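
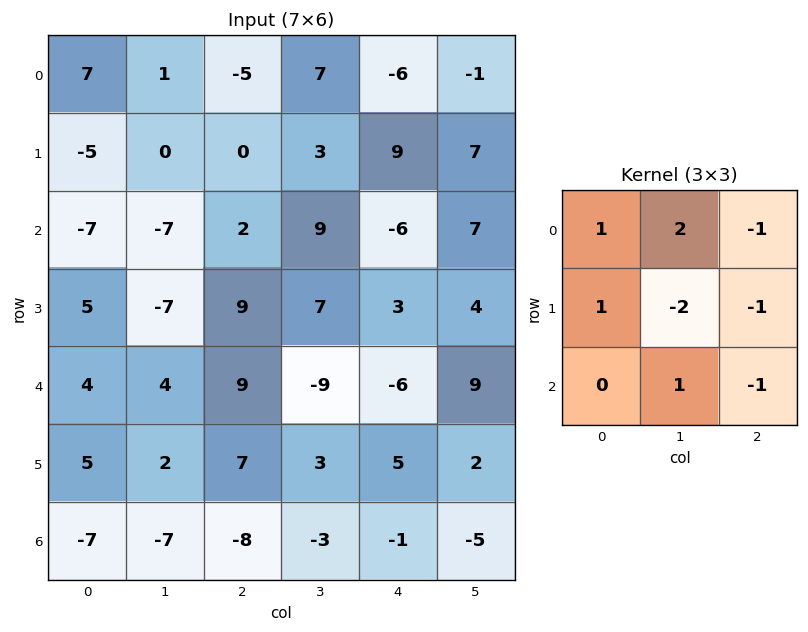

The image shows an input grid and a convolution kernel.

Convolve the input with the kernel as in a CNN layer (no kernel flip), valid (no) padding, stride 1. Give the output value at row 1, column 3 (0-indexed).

27

The receptive field on the input at this output position is [3 9 7 / 9 -6 7 / 7 3 4]. Elementwise product with the kernel and sum: 3·1 + 9·2 + 7·-1 + 9·1 + -6·-2 + 7·-1 + 3·1 + 4·-1.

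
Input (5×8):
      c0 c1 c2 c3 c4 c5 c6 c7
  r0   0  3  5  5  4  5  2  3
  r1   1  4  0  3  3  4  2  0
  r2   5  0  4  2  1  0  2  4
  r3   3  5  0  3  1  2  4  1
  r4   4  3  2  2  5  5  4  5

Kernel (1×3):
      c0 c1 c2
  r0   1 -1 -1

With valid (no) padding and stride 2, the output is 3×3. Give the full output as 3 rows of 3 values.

Output[0,0]: The receptive field on the input at this output position is [0 3 5]. Elementwise product with the kernel and sum: 0·1 + 3·-1 + 5·-1.
Output[0,1]: The receptive field on the input at this output position is [5 5 4]. Elementwise product with the kernel and sum: 5·1 + 5·-1 + 4·-1.

-8 -4 -3
1 1 -1
-1 -5 -4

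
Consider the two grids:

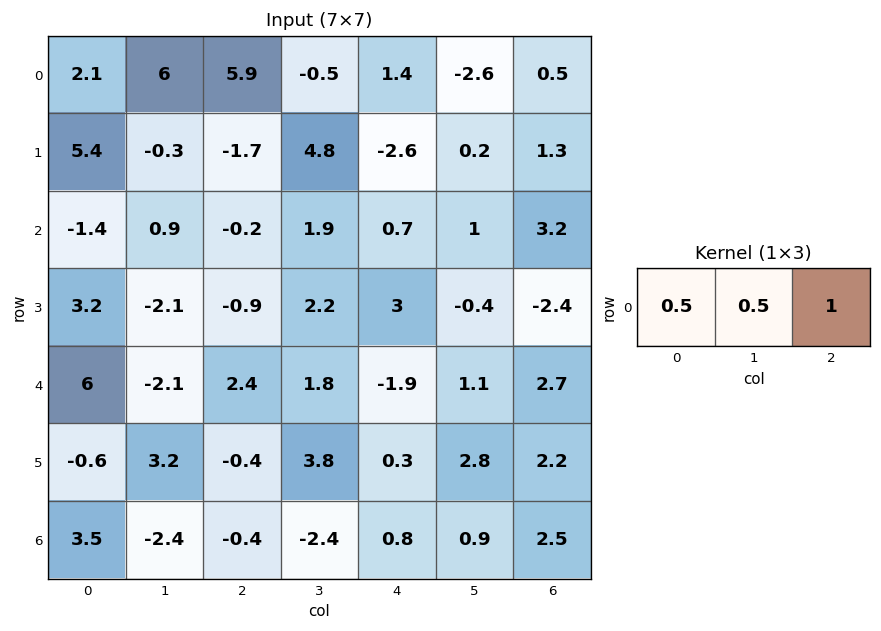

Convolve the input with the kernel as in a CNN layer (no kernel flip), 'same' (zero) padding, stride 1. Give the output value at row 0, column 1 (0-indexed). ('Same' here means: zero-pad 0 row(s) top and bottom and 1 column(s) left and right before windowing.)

The receptive field on the zero-padded input at this output position is [2.1 6 5.9]. Elementwise product with the kernel and sum: 2.1·0.5 + 6·0.5 + 5.9·1.

9.95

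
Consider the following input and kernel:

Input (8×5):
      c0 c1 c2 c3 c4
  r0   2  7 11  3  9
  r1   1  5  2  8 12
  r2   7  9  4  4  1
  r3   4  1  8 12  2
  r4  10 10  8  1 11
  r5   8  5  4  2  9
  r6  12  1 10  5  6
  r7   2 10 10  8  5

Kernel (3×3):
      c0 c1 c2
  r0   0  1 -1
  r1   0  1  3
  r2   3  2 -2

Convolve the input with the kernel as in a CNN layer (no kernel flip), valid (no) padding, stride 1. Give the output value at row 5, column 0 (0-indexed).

38

The receptive field on the input at this output position is [8 5 4 / 12 1 10 / 2 10 10]. Elementwise product with the kernel and sum: 5·1 + 4·-1 + 1·1 + 10·3 + 2·3 + 10·2 + 10·-2.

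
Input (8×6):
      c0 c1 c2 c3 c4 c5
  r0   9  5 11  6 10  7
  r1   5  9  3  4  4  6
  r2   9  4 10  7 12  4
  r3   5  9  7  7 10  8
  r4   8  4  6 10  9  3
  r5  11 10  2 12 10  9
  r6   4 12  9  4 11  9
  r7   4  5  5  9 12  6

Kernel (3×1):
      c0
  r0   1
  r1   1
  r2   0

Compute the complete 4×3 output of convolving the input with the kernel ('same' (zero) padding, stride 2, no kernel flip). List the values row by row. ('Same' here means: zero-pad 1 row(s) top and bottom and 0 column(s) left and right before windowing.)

Output[0,0]: The receptive field on the zero-padded input at this output position is [0 / 9 / 5]. Elementwise product with the kernel and sum: 0·1 + 9·1.

9 11 10
14 13 16
13 13 19
15 11 21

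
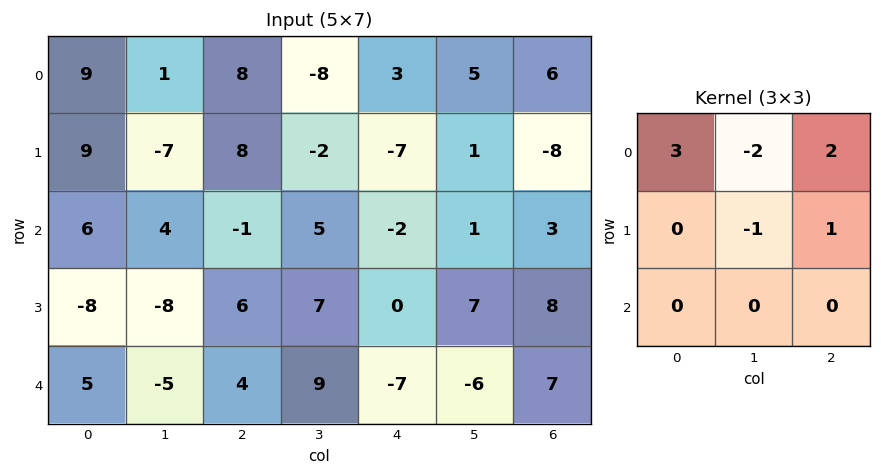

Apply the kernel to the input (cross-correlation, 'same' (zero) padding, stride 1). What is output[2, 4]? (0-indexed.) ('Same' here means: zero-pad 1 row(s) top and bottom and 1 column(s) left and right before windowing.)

The receptive field on the zero-padded input at this output position is [-2 -7 1 / 5 -2 1 / 7 0 7]. Elementwise product with the kernel and sum: -2·3 + -7·-2 + 1·2 + -2·-1 + 1·1.

13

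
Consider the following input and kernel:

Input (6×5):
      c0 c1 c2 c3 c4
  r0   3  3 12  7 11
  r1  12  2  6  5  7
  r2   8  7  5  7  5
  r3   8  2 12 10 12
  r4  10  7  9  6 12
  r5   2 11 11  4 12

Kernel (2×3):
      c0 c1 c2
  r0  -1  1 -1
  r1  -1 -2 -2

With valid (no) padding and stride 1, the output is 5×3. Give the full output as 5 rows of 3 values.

Output[0,0]: The receptive field on the input at this output position is [3 3 12 / 12 2 6]. Elementwise product with the kernel and sum: 3·-1 + 3·1 + 12·-1 + 12·-1 + 2·-2 + 6·-2.

-40 -22 -46
-48 -32 -37
-42 -55 -59
-60 -37 -59
-58 -45 -58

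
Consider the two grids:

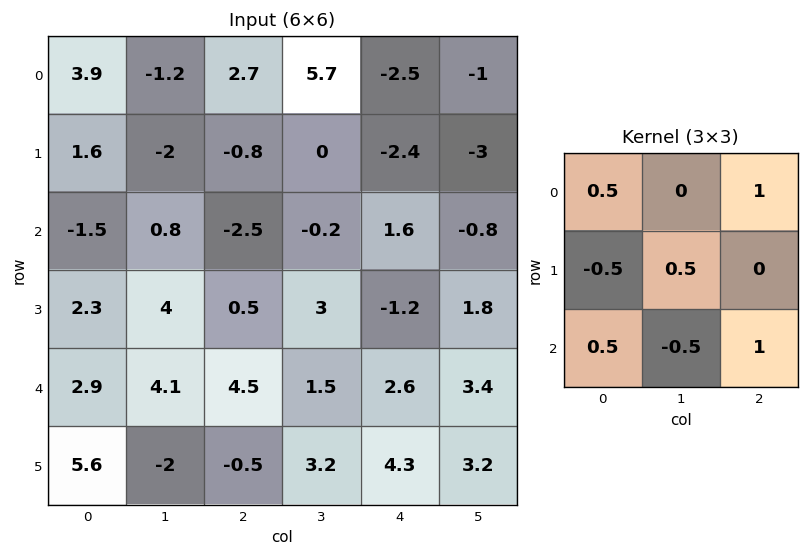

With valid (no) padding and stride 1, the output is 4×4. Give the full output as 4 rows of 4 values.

-0.8 7.15 -0.3 -1.05
0.8 2.1 -4.1 1.8
1.5 -0.25 5.7 -0.15
5.55 7.65 -0 6.5

Output[0,0]: The receptive field on the input at this output position is [3.9 -1.2 2.7 / 1.6 -2 -0.8 / -1.5 0.8 -2.5]. Elementwise product with the kernel and sum: 3.9·0.5 + 2.7·1 + 1.6·-0.5 + -2·0.5 + -1.5·0.5 + 0.8·-0.5 + -2.5·1.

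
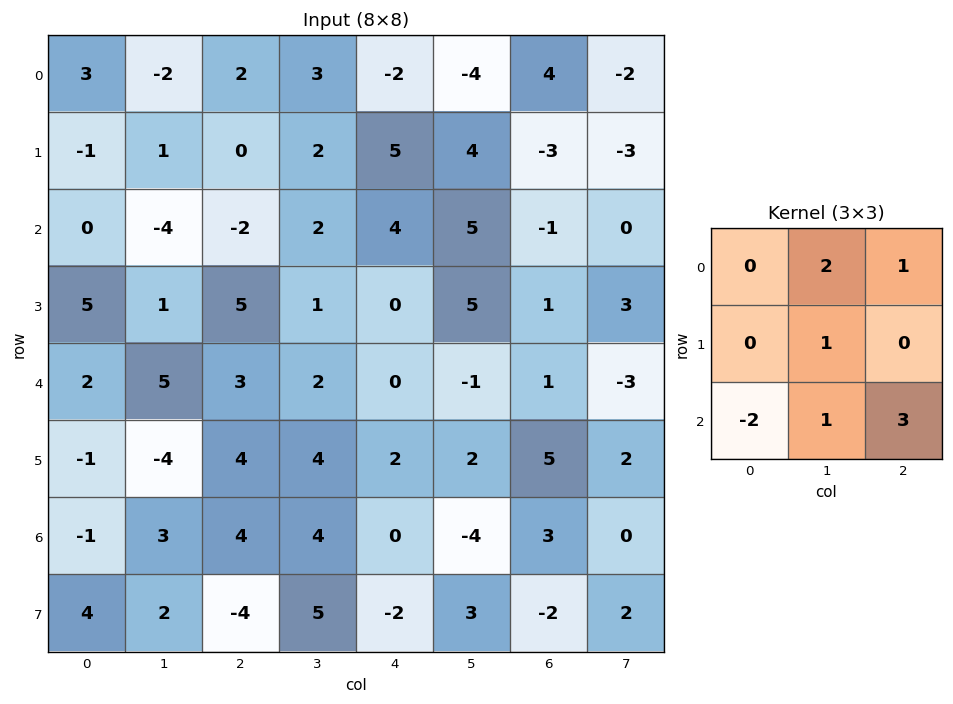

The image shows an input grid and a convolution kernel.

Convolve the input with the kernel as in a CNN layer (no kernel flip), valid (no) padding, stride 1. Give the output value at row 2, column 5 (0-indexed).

The receptive field on the input at this output position is [5 -1 0 / 5 1 3 / -1 1 -3]. Elementwise product with the kernel and sum: -1·2 + 0·1 + 1·1 + -1·-2 + 1·1 + -3·3.

-7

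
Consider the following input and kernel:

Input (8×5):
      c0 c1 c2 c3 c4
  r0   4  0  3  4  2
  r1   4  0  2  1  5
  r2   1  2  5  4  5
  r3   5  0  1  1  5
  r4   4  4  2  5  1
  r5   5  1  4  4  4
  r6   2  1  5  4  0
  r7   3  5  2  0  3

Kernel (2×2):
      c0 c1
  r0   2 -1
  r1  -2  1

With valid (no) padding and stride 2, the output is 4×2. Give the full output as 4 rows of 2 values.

0 -1
-10 5
-5 -5
2 2

Output[0,0]: The receptive field on the input at this output position is [4 0 / 4 0]. Elementwise product with the kernel and sum: 4·2 + 0·-1 + 4·-2 + 0·1.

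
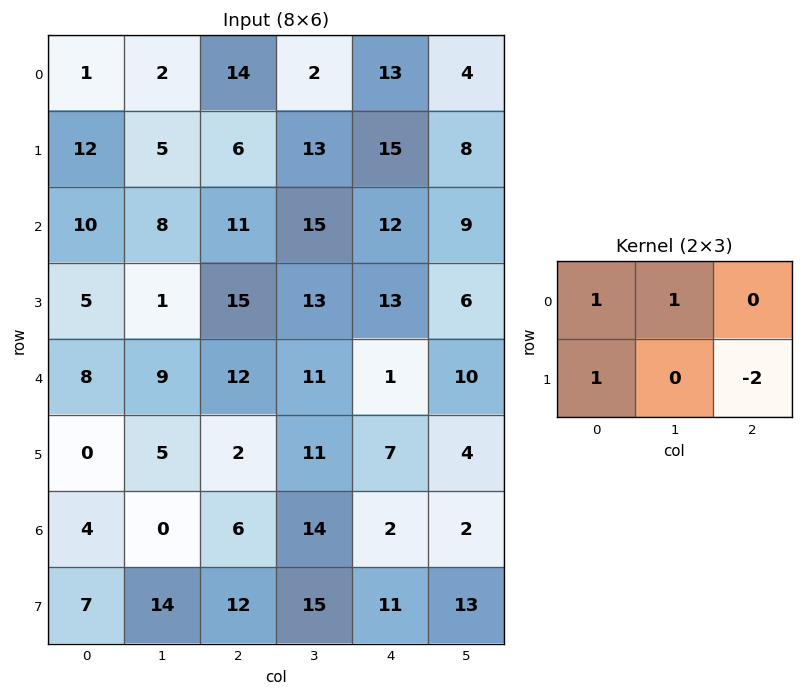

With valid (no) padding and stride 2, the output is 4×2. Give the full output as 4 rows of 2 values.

3 -8
-7 15
13 11
-13 10

Output[0,0]: The receptive field on the input at this output position is [1 2 14 / 12 5 6]. Elementwise product with the kernel and sum: 1·1 + 2·1 + 12·1 + 6·-2.
Output[0,1]: The receptive field on the input at this output position is [14 2 13 / 6 13 15]. Elementwise product with the kernel and sum: 14·1 + 2·1 + 6·1 + 15·-2.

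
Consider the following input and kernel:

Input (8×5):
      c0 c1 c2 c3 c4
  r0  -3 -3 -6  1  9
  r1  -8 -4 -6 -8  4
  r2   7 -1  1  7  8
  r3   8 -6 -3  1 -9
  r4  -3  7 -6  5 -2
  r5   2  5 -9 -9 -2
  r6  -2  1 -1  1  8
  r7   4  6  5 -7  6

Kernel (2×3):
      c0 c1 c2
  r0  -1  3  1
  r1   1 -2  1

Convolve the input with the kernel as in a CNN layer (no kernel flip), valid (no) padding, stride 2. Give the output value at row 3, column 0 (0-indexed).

1

The receptive field on the input at this output position is [-2 1 -1 / 4 6 5]. Elementwise product with the kernel and sum: -2·-1 + 1·3 + -1·1 + 4·1 + 6·-2 + 5·1.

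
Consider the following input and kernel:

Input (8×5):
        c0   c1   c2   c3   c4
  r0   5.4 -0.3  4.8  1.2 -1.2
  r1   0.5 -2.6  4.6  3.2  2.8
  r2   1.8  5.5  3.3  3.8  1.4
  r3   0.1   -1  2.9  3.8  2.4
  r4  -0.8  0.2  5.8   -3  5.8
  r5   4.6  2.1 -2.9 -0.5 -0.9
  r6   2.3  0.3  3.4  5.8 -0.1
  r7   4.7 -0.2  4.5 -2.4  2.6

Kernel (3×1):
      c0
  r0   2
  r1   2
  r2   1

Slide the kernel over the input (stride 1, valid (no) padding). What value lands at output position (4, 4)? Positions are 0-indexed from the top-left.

9.7

The receptive field on the input at this output position is [5.8 / -0.9 / -0.1]. Elementwise product with the kernel and sum: 5.8·2 + -0.9·2 + -0.1·1.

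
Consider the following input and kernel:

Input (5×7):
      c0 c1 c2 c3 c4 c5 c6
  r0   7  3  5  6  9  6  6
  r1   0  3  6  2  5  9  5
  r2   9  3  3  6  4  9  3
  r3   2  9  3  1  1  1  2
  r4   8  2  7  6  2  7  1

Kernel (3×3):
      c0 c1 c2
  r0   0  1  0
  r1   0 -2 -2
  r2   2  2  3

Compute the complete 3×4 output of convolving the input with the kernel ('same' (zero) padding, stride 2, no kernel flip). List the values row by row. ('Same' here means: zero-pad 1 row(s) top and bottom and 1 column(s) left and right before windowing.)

Output[0,0]: The receptive field on the zero-padded input at this output position is [0 0 0 / 0 7 3 / 0 0 3]. Elementwise product with the kernel and sum: 0·1 + 7·-2 + 3·-2 + 0·2 + 0·2 + 3·3.
Output[0,1]: The receptive field on the zero-padded input at this output position is [0 0 0 / 3 5 6 / 3 6 2]. Elementwise product with the kernel and sum: 0·1 + 5·-2 + 6·-2 + 3·2 + 6·2 + 2·3.

-11 2 11 16
7 15 -14 5
-18 -23 -17 0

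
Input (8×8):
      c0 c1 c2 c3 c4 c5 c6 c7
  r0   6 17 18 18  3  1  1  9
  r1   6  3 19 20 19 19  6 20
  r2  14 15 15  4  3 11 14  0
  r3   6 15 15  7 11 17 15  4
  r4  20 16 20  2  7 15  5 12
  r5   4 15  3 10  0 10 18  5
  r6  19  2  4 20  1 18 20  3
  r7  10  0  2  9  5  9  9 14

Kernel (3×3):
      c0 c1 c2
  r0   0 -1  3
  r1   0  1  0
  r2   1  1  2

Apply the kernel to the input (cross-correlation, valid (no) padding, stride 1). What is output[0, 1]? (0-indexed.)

The receptive field on the input at this output position is [17 18 18 / 3 19 20 / 15 15 4]. Elementwise product with the kernel and sum: 18·-1 + 18·3 + 19·1 + 15·1 + 15·1 + 4·2.

93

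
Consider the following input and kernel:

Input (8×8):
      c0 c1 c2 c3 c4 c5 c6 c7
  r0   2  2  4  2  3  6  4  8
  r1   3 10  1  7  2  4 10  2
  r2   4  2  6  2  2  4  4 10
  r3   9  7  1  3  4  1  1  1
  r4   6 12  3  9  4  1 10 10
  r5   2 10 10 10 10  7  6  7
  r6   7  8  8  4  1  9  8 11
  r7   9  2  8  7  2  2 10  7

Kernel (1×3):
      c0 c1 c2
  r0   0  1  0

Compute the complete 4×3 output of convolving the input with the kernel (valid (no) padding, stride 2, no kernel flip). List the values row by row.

2 2 6
2 2 4
12 9 1
8 4 9

Output[0,0]: The receptive field on the input at this output position is [2 2 4]. Elementwise product with the kernel and sum: 2·1.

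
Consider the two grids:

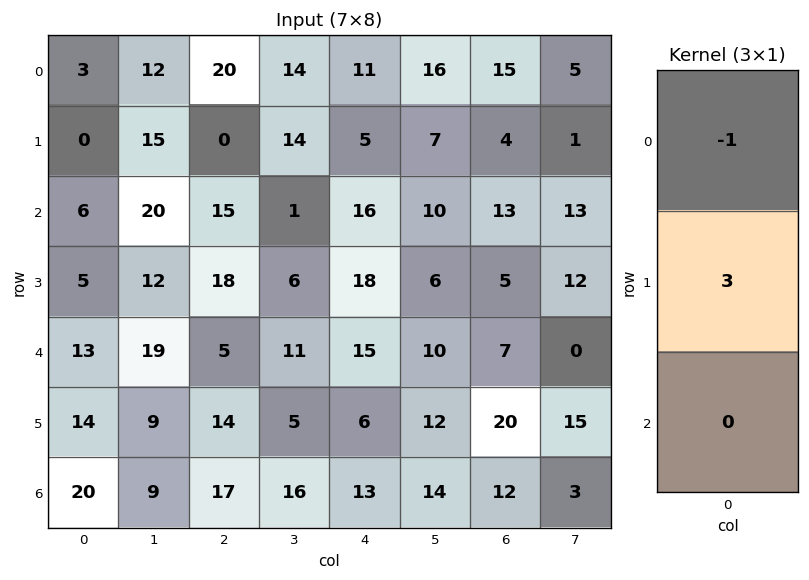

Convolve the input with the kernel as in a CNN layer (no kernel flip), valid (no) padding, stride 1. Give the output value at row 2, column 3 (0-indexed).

17

The receptive field on the input at this output position is [1 / 6 / 11]. Elementwise product with the kernel and sum: 1·-1 + 6·3.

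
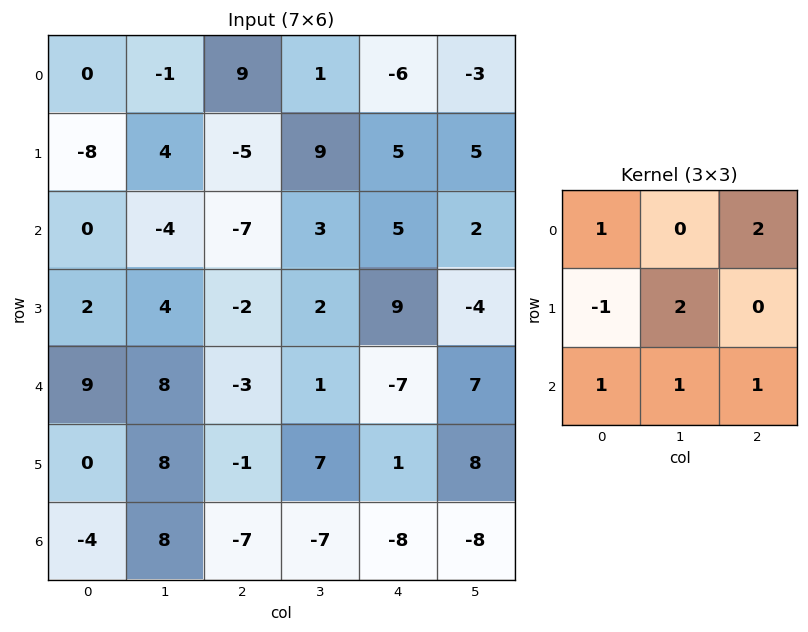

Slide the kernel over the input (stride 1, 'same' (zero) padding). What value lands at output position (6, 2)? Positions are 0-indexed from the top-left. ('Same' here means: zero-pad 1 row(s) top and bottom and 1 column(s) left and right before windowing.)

0

The receptive field on the zero-padded input at this output position is [8 -1 7 / 8 -7 -7 / 0 0 0]. Elementwise product with the kernel and sum: 8·1 + 7·2 + 8·-1 + -7·2 + 0·1 + 0·1 + 0·1.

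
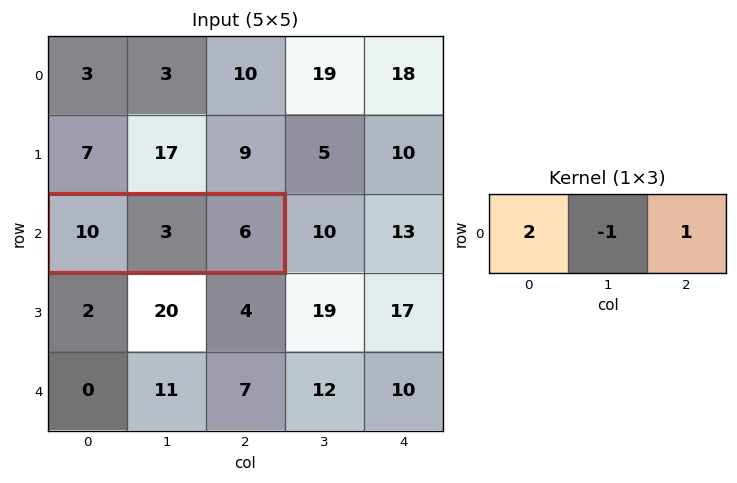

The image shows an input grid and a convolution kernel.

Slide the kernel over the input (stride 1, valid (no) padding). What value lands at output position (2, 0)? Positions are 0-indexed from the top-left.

The receptive field on the input at this output position is [10 3 6]. Elementwise product with the kernel and sum: 10·2 + 3·-1 + 6·1.

23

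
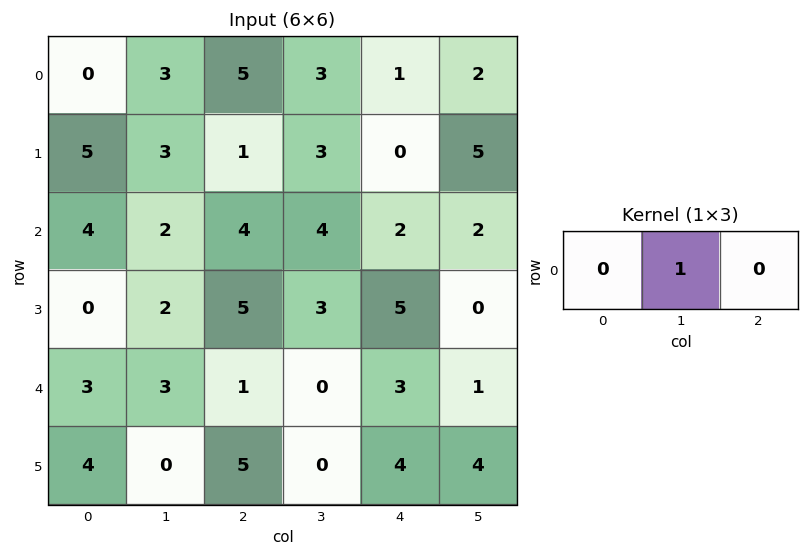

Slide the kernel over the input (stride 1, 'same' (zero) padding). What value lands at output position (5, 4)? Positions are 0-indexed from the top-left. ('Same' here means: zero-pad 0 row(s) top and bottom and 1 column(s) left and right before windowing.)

The receptive field on the zero-padded input at this output position is [0 4 4]. Elementwise product with the kernel and sum: 4·1.

4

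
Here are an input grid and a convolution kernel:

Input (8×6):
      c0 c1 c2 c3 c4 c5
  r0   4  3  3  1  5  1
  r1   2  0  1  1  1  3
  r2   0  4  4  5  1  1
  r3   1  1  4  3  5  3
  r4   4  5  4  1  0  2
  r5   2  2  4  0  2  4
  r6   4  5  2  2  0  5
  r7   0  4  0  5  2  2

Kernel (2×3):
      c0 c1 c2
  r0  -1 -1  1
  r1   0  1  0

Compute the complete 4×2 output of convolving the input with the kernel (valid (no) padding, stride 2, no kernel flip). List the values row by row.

Output[0,0]: The receptive field on the input at this output position is [4 3 3 / 2 0 1]. Elementwise product with the kernel and sum: 4·-1 + 3·-1 + 3·1 + 0·1.
Output[0,1]: The receptive field on the input at this output position is [3 1 5 / 1 1 1]. Elementwise product with the kernel and sum: 3·-1 + 1·-1 + 5·1 + 1·1.

-4 2
1 -5
-3 -5
-3 1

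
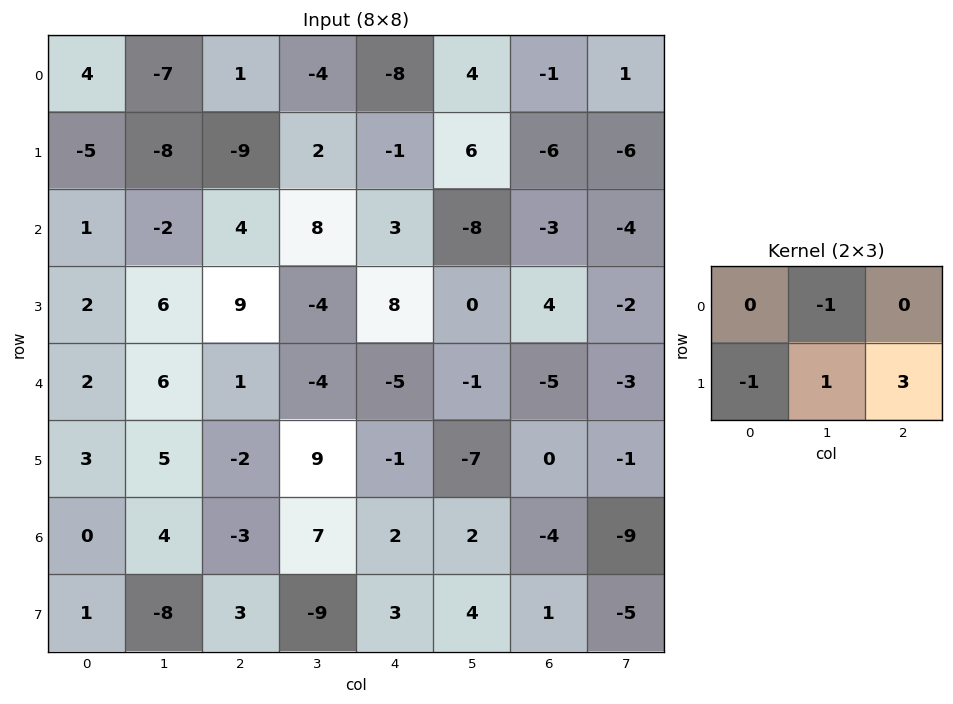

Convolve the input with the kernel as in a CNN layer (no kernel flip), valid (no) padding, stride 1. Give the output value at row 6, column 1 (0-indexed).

-13

The receptive field on the input at this output position is [4 -3 7 / -8 3 -9]. Elementwise product with the kernel and sum: -3·-1 + -8·-1 + 3·1 + -9·3.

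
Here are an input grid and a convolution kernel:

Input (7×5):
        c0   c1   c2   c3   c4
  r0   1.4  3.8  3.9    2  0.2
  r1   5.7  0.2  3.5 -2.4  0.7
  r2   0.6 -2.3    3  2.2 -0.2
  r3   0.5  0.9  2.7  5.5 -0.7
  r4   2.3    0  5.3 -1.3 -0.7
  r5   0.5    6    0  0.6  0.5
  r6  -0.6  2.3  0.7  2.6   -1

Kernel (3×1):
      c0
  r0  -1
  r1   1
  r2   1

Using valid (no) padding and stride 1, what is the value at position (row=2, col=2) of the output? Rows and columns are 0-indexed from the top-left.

The receptive field on the input at this output position is [3 / 2.7 / 5.3]. Elementwise product with the kernel and sum: 3·-1 + 2.7·1 + 5.3·1.

5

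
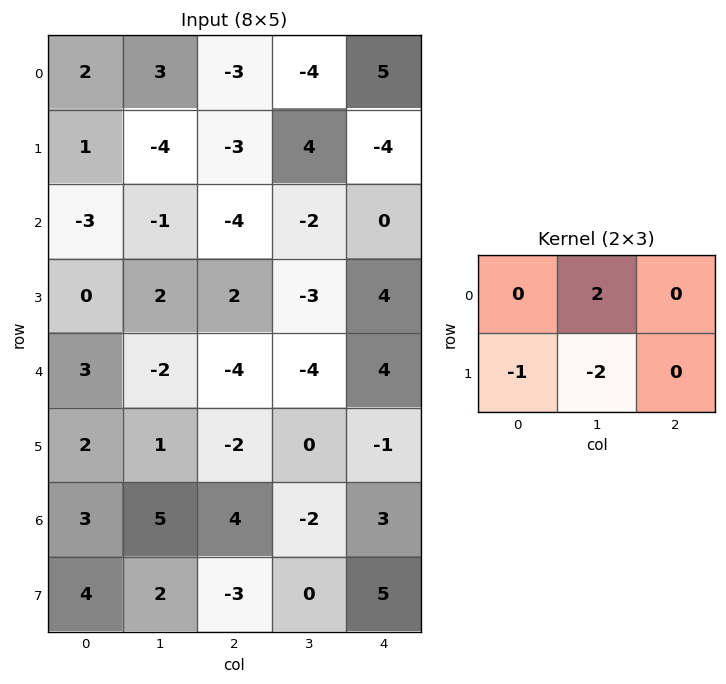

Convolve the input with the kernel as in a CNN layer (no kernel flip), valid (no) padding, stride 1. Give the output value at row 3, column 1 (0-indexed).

14

The receptive field on the input at this output position is [2 2 -3 / -2 -4 -4]. Elementwise product with the kernel and sum: 2·2 + -2·-1 + -4·-2.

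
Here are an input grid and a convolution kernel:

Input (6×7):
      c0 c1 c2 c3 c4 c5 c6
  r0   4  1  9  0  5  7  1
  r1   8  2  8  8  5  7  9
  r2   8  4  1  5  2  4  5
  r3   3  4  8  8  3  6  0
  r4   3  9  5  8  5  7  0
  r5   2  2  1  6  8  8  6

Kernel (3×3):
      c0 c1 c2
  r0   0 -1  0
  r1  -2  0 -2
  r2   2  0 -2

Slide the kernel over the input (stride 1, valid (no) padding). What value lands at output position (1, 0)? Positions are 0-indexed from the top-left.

-30

The receptive field on the input at this output position is [8 2 8 / 8 4 1 / 3 4 8]. Elementwise product with the kernel and sum: 2·-1 + 8·-2 + 1·-2 + 3·2 + 8·-2.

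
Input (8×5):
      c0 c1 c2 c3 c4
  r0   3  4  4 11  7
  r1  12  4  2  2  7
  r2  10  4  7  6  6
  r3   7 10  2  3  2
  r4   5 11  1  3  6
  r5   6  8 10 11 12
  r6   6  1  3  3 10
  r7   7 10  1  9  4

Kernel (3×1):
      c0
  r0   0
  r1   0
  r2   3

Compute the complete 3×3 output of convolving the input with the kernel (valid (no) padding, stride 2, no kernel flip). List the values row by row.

30 21 18
15 3 18
18 9 30

Output[0,0]: The receptive field on the input at this output position is [3 / 12 / 10]. Elementwise product with the kernel and sum: 10·3.
Output[0,1]: The receptive field on the input at this output position is [4 / 2 / 7]. Elementwise product with the kernel and sum: 7·3.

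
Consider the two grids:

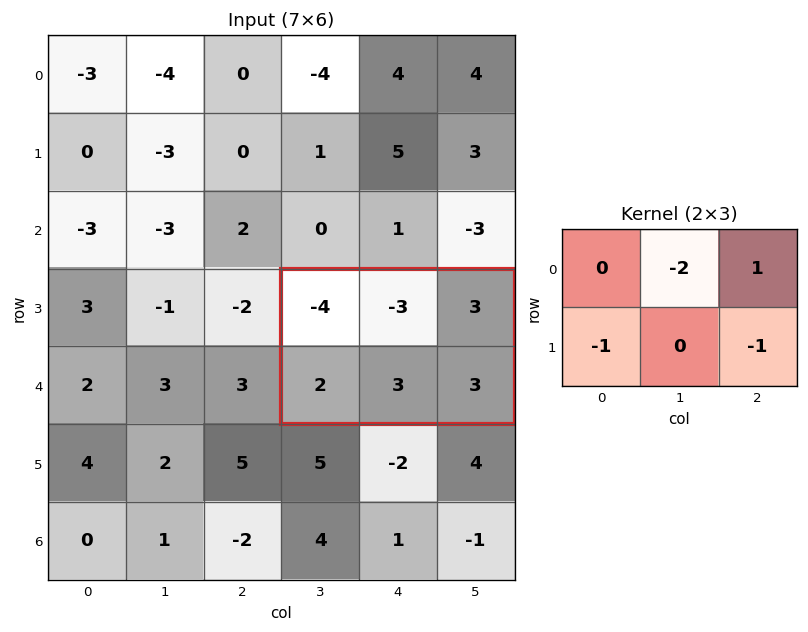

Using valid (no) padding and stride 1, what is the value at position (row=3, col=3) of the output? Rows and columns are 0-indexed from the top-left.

The receptive field on the input at this output position is [-4 -3 3 / 2 3 3]. Elementwise product with the kernel and sum: -3·-2 + 3·1 + 2·-1 + 3·-1.

4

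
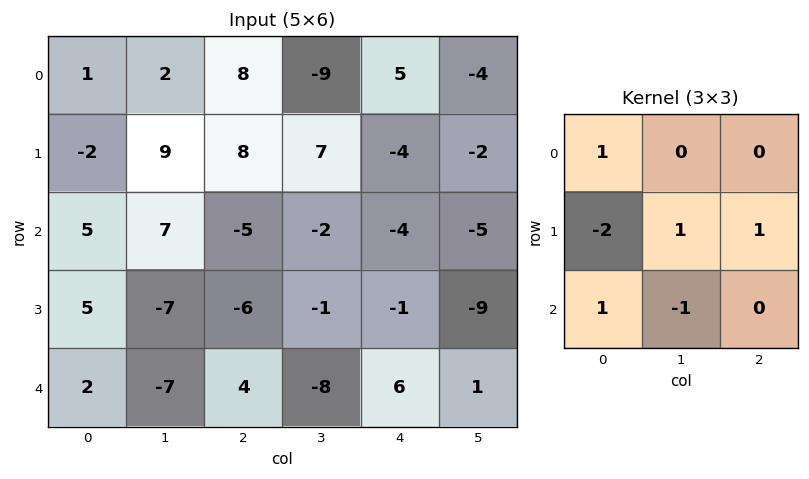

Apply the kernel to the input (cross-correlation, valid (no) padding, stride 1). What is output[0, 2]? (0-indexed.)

-8

The receptive field on the input at this output position is [8 -9 5 / 8 7 -4 / -5 -2 -4]. Elementwise product with the kernel and sum: 8·1 + 8·-2 + 7·1 + -4·1 + -5·1 + -2·-1.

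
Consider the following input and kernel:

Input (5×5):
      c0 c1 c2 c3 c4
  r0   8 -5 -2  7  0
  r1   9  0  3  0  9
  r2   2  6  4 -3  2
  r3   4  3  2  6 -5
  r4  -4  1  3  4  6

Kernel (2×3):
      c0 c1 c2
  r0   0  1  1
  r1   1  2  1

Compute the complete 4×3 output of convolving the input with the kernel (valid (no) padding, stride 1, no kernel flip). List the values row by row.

Output[0,0]: The receptive field on the input at this output position is [8 -5 -2 / 9 0 3]. Elementwise product with the kernel and sum: -5·1 + -2·1 + 9·1 + 0·2 + 3·1.
Output[0,1]: The receptive field on the input at this output position is [-5 -2 7 / 0 3 0]. Elementwise product with the kernel and sum: -2·1 + 7·1 + 0·1 + 3·2 + 0·1.

5 11 19
21 14 9
22 14 8
6 19 18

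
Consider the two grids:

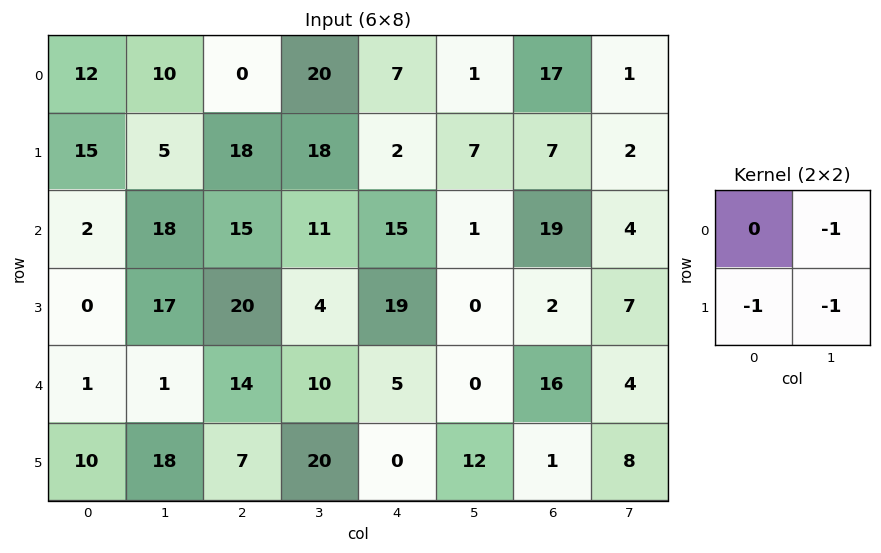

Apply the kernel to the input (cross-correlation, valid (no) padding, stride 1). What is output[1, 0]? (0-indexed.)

-25

The receptive field on the input at this output position is [15 5 / 2 18]. Elementwise product with the kernel and sum: 5·-1 + 2·-1 + 18·-1.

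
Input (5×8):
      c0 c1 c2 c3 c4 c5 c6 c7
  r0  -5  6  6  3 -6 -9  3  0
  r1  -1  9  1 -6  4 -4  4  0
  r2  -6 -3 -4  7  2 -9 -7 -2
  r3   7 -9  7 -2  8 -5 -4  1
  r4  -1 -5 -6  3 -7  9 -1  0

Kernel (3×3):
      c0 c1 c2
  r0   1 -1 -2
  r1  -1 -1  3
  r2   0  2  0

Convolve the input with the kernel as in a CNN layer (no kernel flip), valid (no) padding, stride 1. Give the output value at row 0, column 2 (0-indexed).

46

The receptive field on the input at this output position is [6 3 -6 / 1 -6 4 / -4 7 2]. Elementwise product with the kernel and sum: 6·1 + 3·-1 + -6·-2 + 1·-1 + -6·-1 + 4·3 + 7·2.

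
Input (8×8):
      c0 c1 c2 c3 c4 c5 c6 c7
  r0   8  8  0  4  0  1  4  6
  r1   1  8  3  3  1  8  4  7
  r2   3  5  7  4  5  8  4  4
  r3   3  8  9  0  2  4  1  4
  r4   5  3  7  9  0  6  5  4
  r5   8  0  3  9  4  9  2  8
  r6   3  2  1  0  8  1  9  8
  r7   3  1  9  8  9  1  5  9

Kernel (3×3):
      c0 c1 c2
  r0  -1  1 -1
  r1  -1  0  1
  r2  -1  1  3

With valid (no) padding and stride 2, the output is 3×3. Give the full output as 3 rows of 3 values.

25 14 15
20 -13 19
-12 26 19

Output[0,0]: The receptive field on the input at this output position is [8 8 0 / 1 8 3 / 3 5 7]. Elementwise product with the kernel and sum: 8·-1 + 8·1 + 0·-1 + 1·-1 + 3·1 + 3·-1 + 5·1 + 7·3.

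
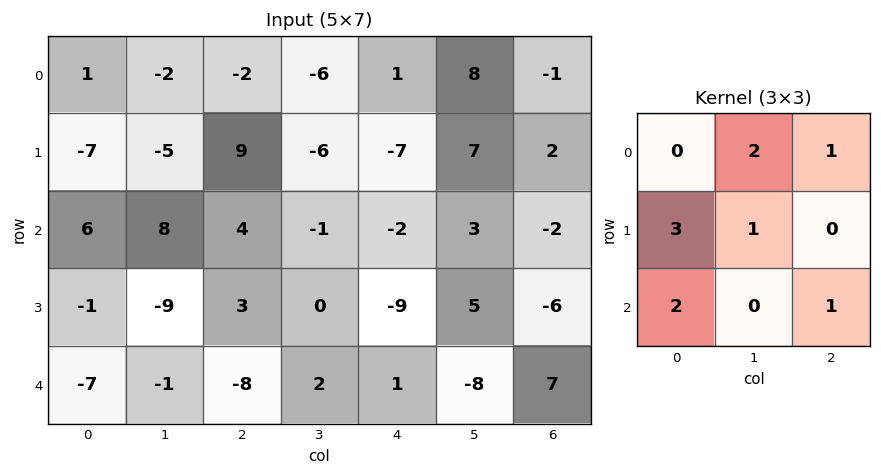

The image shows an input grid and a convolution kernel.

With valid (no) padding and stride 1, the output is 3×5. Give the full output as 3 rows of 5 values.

-16 -1 16 -14 -5
26 22 -11 -7 -11
-14 -17 -10 -14 -9

Output[0,0]: The receptive field on the input at this output position is [1 -2 -2 / -7 -5 9 / 6 8 4]. Elementwise product with the kernel and sum: -2·2 + -2·1 + -7·3 + -5·1 + 6·2 + 4·1.
Output[0,1]: The receptive field on the input at this output position is [-2 -2 -6 / -5 9 -6 / 8 4 -1]. Elementwise product with the kernel and sum: -2·2 + -6·1 + -5·3 + 9·1 + 8·2 + -1·1.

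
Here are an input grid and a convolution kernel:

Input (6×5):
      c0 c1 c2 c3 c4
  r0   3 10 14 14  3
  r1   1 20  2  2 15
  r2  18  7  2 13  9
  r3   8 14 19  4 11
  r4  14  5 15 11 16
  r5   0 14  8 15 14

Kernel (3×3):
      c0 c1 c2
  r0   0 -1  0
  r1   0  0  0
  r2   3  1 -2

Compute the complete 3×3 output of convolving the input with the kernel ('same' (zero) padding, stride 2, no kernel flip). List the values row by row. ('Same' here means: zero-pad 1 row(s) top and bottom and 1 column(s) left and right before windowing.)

Output[0,0]: The receptive field on the zero-padded input at this output position is [0 0 0 / 0 3 10 / 0 1 20]. Elementwise product with the kernel and sum: 0·-1 + 0·3 + 1·1 + 20·-2.

-39 58 21
-21 51 8
-36 1 48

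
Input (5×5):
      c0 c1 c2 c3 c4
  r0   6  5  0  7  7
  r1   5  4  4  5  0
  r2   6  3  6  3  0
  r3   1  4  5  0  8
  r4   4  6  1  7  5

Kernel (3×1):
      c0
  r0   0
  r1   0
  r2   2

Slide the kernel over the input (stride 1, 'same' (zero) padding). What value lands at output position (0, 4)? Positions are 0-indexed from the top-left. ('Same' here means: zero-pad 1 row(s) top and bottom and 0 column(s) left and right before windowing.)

0

The receptive field on the zero-padded input at this output position is [0 / 7 / 0]. Elementwise product with the kernel and sum: 0·2.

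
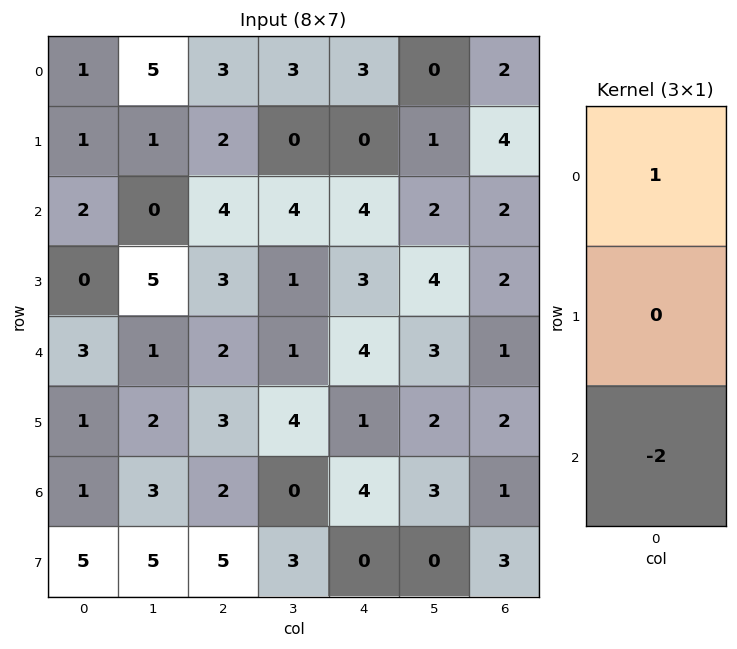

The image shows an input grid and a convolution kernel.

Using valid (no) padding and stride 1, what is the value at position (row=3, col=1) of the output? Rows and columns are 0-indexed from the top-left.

The receptive field on the input at this output position is [5 / 1 / 2]. Elementwise product with the kernel and sum: 5·1 + 2·-2.

1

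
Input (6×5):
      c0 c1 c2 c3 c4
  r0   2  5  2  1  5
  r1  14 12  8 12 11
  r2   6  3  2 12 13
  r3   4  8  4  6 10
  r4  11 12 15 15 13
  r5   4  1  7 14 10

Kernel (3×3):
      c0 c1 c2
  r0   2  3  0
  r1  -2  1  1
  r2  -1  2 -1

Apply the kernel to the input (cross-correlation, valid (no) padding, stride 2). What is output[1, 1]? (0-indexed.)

The receptive field on the input at this output position is [2 12 13 / 4 6 10 / 15 15 13]. Elementwise product with the kernel and sum: 2·2 + 12·3 + 4·-2 + 6·1 + 10·1 + 15·-1 + 15·2 + 13·-1.

50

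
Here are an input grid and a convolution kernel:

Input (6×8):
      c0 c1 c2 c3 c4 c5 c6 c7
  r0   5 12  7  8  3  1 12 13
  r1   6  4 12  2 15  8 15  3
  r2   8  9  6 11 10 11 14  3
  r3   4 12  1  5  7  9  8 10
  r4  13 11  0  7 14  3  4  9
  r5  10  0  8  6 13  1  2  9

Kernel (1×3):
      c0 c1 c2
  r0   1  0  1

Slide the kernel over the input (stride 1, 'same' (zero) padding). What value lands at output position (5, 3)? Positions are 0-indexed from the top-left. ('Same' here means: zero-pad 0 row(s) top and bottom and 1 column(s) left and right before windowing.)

The receptive field on the zero-padded input at this output position is [8 6 13]. Elementwise product with the kernel and sum: 8·1 + 13·1.

21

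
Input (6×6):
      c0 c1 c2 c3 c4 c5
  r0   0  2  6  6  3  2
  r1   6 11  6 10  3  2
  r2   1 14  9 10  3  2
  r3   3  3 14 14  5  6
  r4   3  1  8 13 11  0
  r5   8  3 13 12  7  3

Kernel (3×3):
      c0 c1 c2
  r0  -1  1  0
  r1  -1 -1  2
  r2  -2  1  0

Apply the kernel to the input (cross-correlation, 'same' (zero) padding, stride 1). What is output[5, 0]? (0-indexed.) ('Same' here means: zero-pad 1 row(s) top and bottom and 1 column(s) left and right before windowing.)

1

The receptive field on the zero-padded input at this output position is [0 3 1 / 0 8 3 / 0 0 0]. Elementwise product with the kernel and sum: 0·-1 + 3·1 + 0·-1 + 8·-1 + 3·2 + 0·-2 + 0·1.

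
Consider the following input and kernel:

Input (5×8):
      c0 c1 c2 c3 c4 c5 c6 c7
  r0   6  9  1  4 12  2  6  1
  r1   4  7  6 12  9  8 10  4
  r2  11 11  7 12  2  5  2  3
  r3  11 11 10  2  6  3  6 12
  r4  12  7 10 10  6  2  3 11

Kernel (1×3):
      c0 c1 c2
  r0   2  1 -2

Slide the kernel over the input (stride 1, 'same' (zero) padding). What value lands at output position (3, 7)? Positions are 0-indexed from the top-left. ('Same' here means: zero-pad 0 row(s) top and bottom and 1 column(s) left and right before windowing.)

24

The receptive field on the zero-padded input at this output position is [6 12 0]. Elementwise product with the kernel and sum: 6·2 + 12·1 + 0·-2.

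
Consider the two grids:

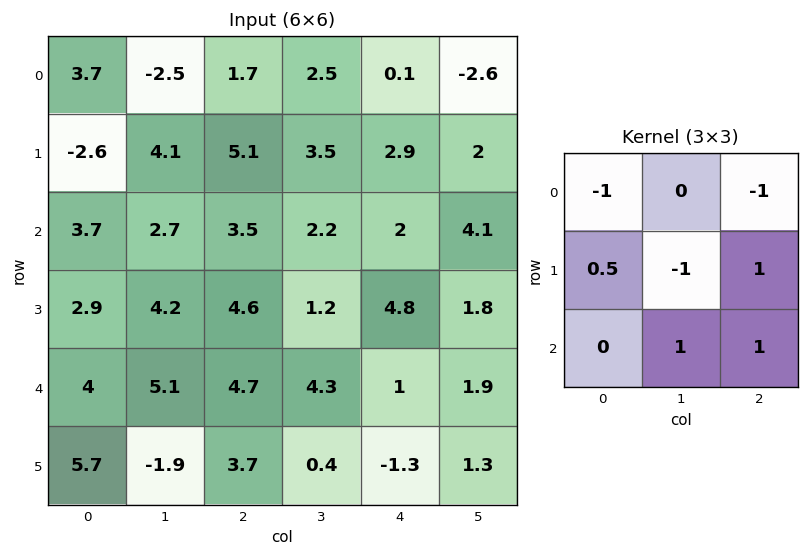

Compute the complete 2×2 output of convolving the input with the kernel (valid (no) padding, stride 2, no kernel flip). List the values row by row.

Output[0,0]: The receptive field on the input at this output position is [3.7 -2.5 1.7 / -2.6 4.1 5.1 / 3.7 2.7 3.5]. Elementwise product with the kernel and sum: 3.7·-1 + 1.7·-1 + -2.6·0.5 + 4.1·-1 + 5.1·1 + 2.7·1 + 3.5·1.
Output[0,1]: The receptive field on the input at this output position is [1.7 2.5 0.1 / 5.1 3.5 2.9 / 3.5 2.2 2]. Elementwise product with the kernel and sum: 1.7·-1 + 0.1·-1 + 5.1·0.5 + 3.5·-1 + 2.9·1 + 2.2·1 + 2·1.

0.5 4.35
4.45 5.7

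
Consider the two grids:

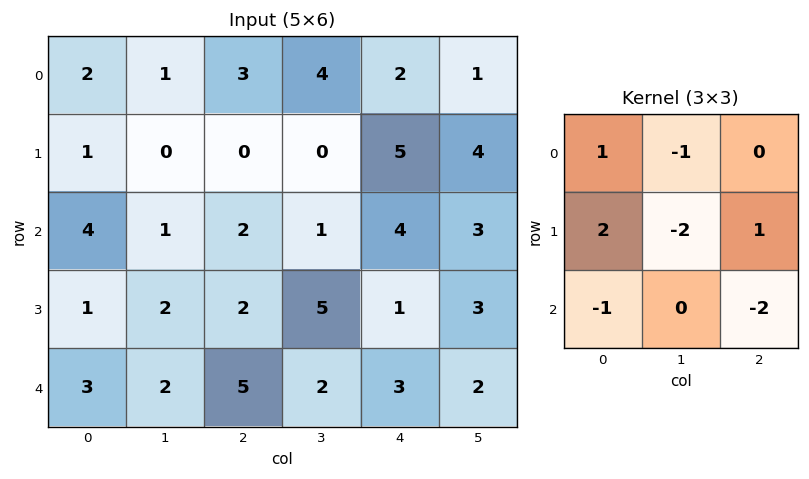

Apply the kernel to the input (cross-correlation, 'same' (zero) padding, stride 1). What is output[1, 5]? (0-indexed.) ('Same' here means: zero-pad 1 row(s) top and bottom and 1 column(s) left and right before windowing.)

The receptive field on the zero-padded input at this output position is [2 1 0 / 5 4 0 / 4 3 0]. Elementwise product with the kernel and sum: 2·1 + 1·-1 + 5·2 + 4·-2 + 0·1 + 4·-1 + 0·-2.

-1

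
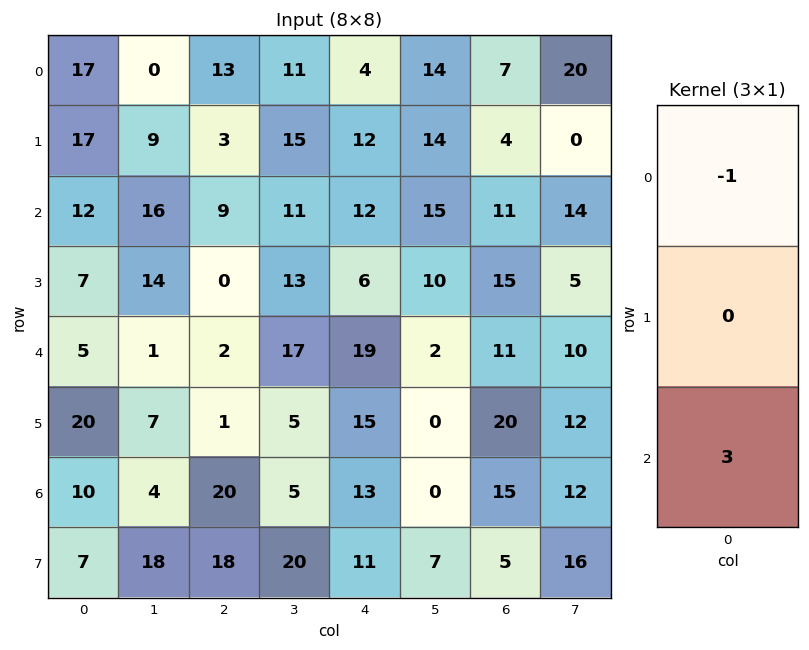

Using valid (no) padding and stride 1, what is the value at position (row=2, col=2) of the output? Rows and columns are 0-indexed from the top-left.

The receptive field on the input at this output position is [9 / 0 / 2]. Elementwise product with the kernel and sum: 9·-1 + 2·3.

-3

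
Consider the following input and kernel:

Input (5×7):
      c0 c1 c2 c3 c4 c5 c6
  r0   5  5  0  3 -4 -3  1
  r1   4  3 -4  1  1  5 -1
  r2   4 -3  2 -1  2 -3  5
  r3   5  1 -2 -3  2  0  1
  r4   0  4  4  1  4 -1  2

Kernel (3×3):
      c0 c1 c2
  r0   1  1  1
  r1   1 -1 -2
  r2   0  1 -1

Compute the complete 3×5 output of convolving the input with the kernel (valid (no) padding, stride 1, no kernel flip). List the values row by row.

14 16 -11 -9 -16
9 -2 -8 12 -1
11 10 -3 -2 1

Output[0,0]: The receptive field on the input at this output position is [5 5 0 / 4 3 -4 / 4 -3 2]. Elementwise product with the kernel and sum: 5·1 + 5·1 + 0·1 + 4·1 + 3·-1 + -4·-2 + -3·1 + 2·-1.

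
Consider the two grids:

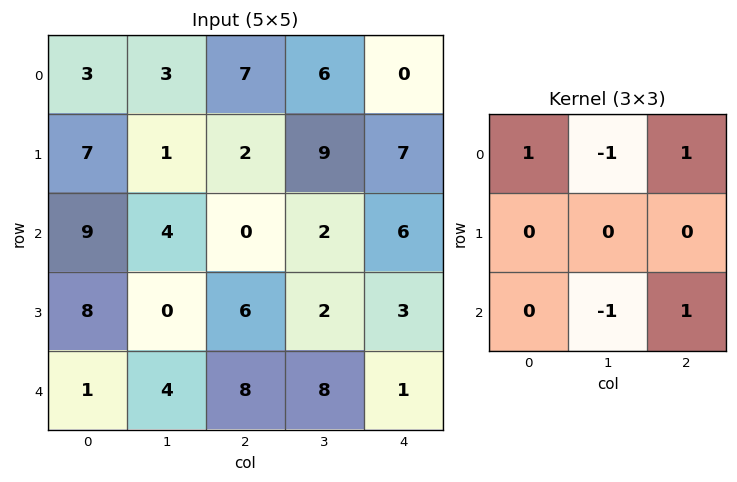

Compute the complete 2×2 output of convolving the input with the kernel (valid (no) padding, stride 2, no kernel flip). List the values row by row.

Output[0,0]: The receptive field on the input at this output position is [3 3 7 / 7 1 2 / 9 4 0]. Elementwise product with the kernel and sum: 3·1 + 3·-1 + 7·1 + 4·-1 + 0·1.

3 5
9 -3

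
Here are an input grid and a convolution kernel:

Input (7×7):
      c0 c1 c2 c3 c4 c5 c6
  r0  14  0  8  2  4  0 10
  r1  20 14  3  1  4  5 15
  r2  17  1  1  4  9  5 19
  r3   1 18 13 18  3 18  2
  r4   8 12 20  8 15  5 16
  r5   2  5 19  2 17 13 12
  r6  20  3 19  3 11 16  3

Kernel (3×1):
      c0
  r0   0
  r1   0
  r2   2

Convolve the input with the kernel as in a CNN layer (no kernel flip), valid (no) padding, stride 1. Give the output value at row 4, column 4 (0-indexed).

The receptive field on the input at this output position is [15 / 17 / 11]. Elementwise product with the kernel and sum: 11·2.

22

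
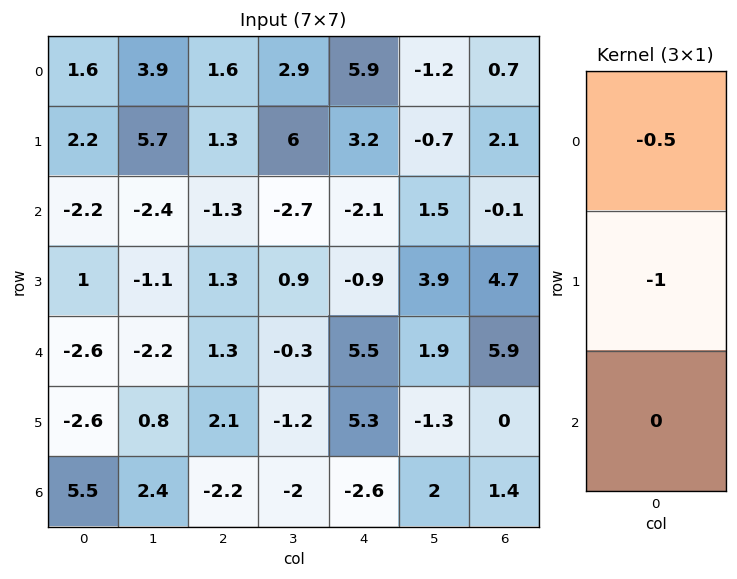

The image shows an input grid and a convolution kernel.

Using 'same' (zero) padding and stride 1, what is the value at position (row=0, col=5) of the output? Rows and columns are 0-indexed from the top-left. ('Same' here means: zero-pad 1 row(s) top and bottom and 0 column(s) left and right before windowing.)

The receptive field on the zero-padded input at this output position is [0 / -1.2 / -0.7]. Elementwise product with the kernel and sum: 0·-0.5 + -1.2·-1.

1.2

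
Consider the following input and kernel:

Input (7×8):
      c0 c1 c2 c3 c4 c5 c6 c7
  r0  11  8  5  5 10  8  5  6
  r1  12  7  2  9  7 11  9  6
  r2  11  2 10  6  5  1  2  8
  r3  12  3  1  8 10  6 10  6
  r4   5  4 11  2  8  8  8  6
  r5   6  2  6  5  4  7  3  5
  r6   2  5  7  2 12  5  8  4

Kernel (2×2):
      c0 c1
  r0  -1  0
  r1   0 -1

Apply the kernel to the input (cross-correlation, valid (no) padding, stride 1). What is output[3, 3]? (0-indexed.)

-16

The receptive field on the input at this output position is [8 10 / 2 8]. Elementwise product with the kernel and sum: 8·-1 + 8·-1.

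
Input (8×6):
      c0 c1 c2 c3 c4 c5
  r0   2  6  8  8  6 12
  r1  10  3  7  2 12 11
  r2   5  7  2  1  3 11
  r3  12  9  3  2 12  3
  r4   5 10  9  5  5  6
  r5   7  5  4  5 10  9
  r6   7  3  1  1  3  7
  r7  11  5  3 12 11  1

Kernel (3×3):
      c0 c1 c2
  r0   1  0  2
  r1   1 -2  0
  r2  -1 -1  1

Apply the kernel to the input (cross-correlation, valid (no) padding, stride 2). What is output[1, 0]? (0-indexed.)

-3

The receptive field on the input at this output position is [5 7 2 / 12 9 3 / 5 10 9]. Elementwise product with the kernel and sum: 5·1 + 2·2 + 12·1 + 9·-2 + 5·-1 + 10·-1 + 9·1.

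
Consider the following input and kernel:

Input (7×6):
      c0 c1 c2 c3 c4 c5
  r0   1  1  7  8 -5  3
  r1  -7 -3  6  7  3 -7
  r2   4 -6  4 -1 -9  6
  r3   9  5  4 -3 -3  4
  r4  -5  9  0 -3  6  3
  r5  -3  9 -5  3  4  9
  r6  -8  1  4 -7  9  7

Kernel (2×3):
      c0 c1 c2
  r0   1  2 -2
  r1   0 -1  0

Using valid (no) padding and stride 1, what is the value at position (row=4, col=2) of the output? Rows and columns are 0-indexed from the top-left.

-21

The receptive field on the input at this output position is [0 -3 6 / -5 3 4]. Elementwise product with the kernel and sum: 0·1 + -3·2 + 6·-2 + 3·-1.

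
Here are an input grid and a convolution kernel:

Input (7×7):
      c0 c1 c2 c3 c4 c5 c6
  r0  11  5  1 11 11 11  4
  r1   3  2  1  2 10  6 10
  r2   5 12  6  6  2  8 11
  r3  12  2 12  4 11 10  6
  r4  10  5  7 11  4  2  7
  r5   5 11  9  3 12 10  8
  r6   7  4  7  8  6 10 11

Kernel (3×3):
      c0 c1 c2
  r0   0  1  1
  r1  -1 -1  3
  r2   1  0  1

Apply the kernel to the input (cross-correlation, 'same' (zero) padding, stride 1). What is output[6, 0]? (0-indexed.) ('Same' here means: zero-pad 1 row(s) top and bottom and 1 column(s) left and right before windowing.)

The receptive field on the zero-padded input at this output position is [0 5 11 / 0 7 4 / 0 0 0]. Elementwise product with the kernel and sum: 5·1 + 11·1 + 0·-1 + 7·-1 + 4·3 + 0·1 + 0·1.

21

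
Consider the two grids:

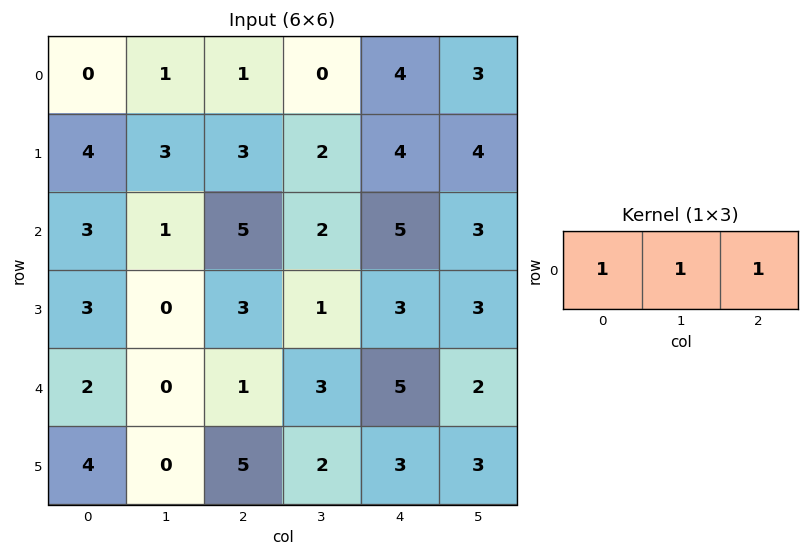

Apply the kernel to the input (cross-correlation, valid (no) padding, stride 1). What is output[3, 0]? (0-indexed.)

The receptive field on the input at this output position is [3 0 3]. Elementwise product with the kernel and sum: 3·1 + 0·1 + 3·1.

6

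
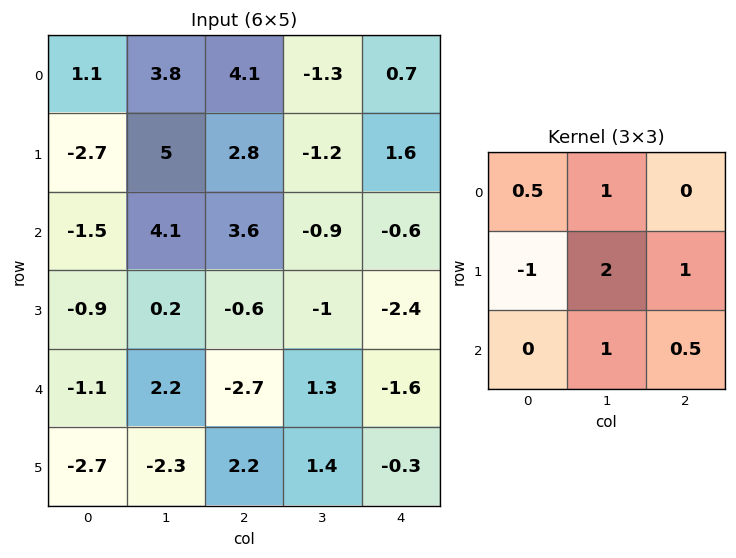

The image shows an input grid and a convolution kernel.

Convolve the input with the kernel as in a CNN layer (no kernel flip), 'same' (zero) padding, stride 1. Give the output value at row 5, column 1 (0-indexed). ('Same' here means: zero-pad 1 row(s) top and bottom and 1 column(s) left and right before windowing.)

1.95

The receptive field on the zero-padded input at this output position is [-1.1 2.2 -2.7 / -2.7 -2.3 2.2 / 0 0 0]. Elementwise product with the kernel and sum: -1.1·0.5 + 2.2·1 + -2.7·-1 + -2.3·2 + 2.2·1 + 0·1 + 0·0.5.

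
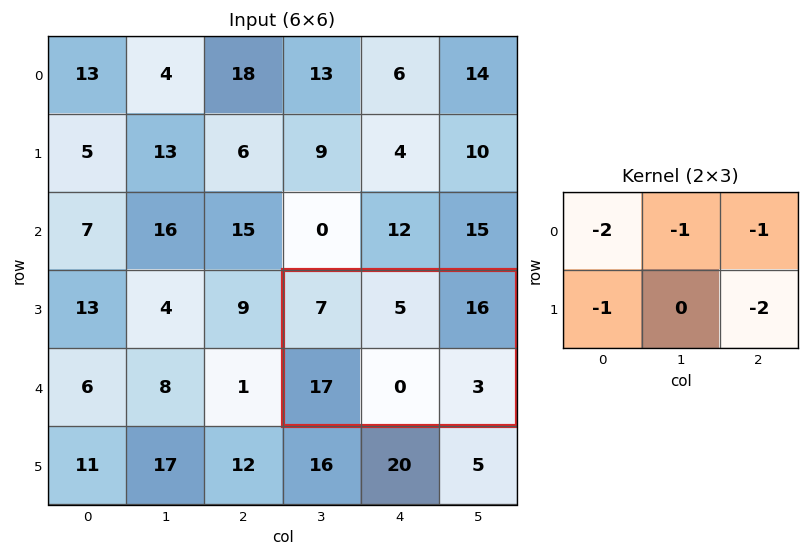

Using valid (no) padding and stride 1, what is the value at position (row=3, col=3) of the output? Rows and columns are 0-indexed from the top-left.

-58

The receptive field on the input at this output position is [7 5 16 / 17 0 3]. Elementwise product with the kernel and sum: 7·-2 + 5·-1 + 16·-1 + 17·-1 + 3·-2.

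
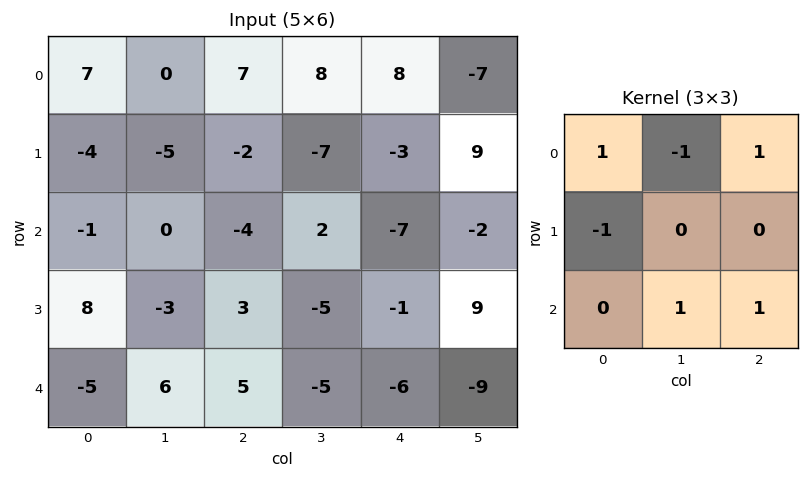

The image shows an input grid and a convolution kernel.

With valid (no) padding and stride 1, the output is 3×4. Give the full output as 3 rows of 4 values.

Output[0,0]: The receptive field on the input at this output position is [7 0 7 / -4 -5 -2 / -1 0 -4]. Elementwise product with the kernel and sum: 7·1 + 0·-1 + 7·1 + -4·-1 + 0·1 + -4·1.

14 4 4 -9
0 -12 0 11
-2 9 -27 -3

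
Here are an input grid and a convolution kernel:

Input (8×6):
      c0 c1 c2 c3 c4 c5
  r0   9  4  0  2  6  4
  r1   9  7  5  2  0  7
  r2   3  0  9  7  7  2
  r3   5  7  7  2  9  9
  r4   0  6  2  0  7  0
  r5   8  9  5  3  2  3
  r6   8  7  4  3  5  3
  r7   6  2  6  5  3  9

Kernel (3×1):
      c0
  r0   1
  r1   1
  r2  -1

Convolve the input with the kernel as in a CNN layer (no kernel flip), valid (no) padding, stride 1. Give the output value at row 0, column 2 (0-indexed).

-4

The receptive field on the input at this output position is [0 / 5 / 9]. Elementwise product with the kernel and sum: 0·1 + 5·1 + 9·-1.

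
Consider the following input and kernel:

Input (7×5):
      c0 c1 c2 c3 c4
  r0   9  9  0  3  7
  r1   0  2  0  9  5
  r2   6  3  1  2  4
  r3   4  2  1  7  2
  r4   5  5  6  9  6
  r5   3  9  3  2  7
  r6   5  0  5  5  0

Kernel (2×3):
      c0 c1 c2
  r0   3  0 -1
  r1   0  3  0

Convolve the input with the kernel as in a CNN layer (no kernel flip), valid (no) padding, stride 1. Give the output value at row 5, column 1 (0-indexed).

40

The receptive field on the input at this output position is [9 3 2 / 0 5 5]. Elementwise product with the kernel and sum: 9·3 + 2·-1 + 5·3.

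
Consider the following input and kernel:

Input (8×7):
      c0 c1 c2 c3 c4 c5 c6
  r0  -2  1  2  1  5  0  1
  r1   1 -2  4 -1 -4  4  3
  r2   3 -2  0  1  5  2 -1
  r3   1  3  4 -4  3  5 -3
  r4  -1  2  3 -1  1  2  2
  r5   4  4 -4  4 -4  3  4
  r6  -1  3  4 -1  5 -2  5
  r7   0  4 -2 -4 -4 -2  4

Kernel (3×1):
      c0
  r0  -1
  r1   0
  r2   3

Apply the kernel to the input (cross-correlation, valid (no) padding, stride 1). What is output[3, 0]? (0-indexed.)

The receptive field on the input at this output position is [1 / -1 / 4]. Elementwise product with the kernel and sum: 1·-1 + 4·3.

11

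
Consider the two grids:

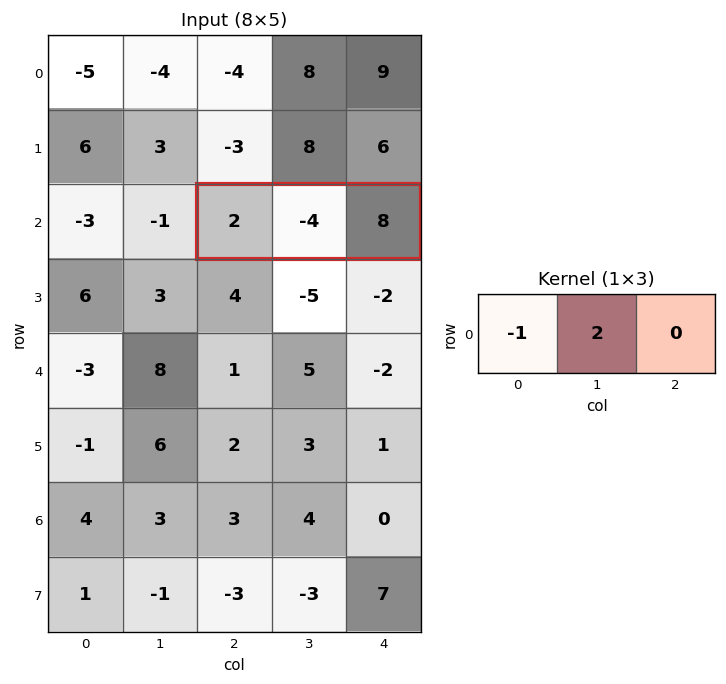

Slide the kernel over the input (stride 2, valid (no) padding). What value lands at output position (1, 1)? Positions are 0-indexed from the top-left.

-10

The receptive field on the input at this output position is [2 -4 8]. Elementwise product with the kernel and sum: 2·-1 + -4·2.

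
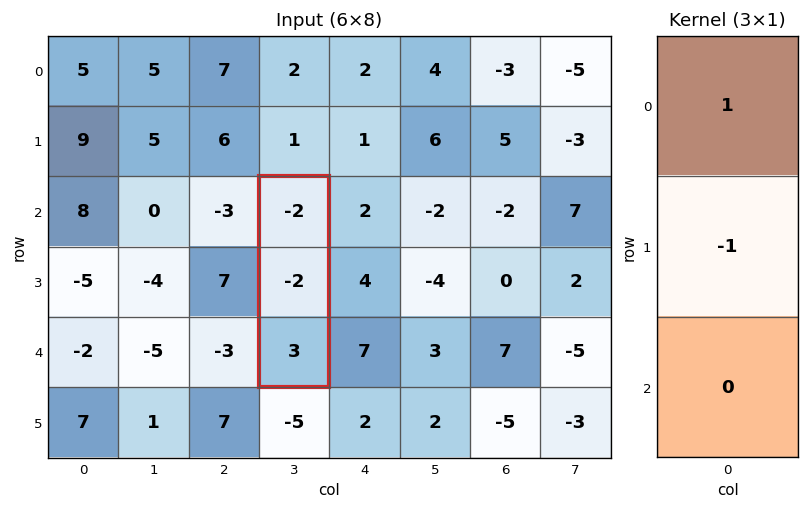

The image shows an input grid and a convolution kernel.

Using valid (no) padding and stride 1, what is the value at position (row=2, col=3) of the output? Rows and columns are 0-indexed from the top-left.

0

The receptive field on the input at this output position is [-2 / -2 / 3]. Elementwise product with the kernel and sum: -2·1 + -2·-1.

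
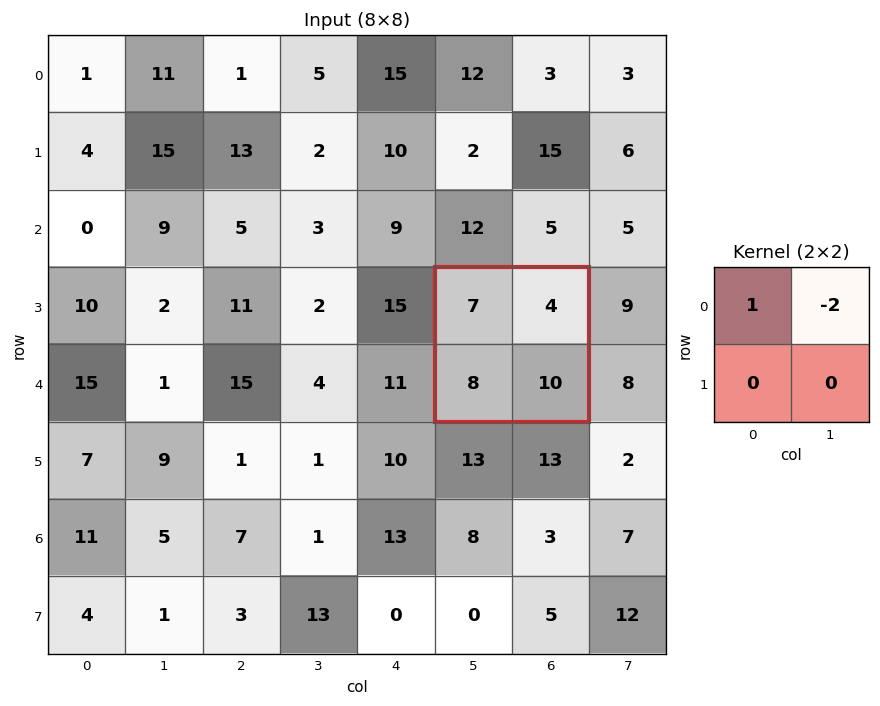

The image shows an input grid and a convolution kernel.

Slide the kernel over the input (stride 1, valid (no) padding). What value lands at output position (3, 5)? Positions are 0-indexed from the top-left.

The receptive field on the input at this output position is [7 4 / 8 10]. Elementwise product with the kernel and sum: 7·1 + 4·-2.

-1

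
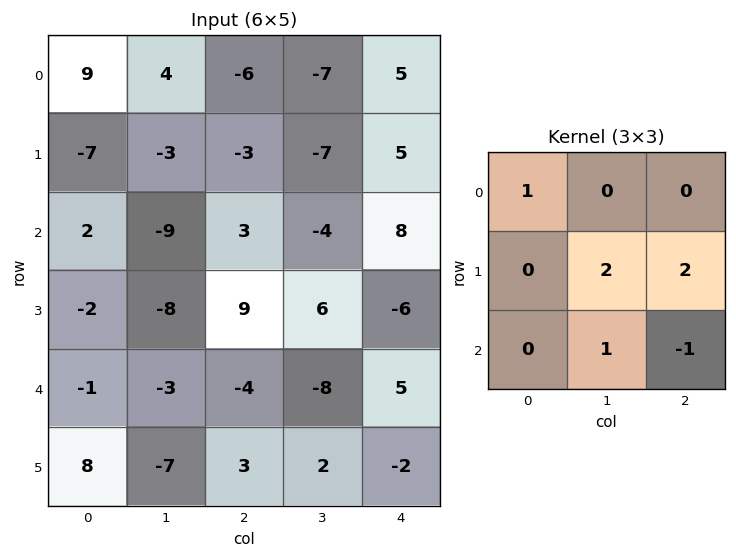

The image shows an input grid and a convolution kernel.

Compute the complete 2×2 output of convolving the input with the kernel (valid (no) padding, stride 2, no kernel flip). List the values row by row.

Output[0,0]: The receptive field on the input at this output position is [9 4 -6 / -7 -3 -3 / 2 -9 3]. Elementwise product with the kernel and sum: 9·1 + -3·2 + -3·2 + -9·1 + 3·-1.
Output[0,1]: The receptive field on the input at this output position is [-6 -7 5 / -3 -7 5 / 3 -4 8]. Elementwise product with the kernel and sum: -6·1 + -7·2 + 5·2 + -4·1 + 8·-1.

-15 -22
5 -10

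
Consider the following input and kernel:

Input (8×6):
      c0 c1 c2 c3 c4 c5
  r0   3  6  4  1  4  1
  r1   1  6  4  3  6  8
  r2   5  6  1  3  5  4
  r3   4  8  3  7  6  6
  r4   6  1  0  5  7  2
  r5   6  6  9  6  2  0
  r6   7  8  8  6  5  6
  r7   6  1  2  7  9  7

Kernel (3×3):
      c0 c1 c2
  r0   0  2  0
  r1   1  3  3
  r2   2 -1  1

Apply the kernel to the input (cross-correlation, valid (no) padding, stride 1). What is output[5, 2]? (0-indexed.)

59

The receptive field on the input at this output position is [9 6 2 / 8 6 5 / 2 7 9]. Elementwise product with the kernel and sum: 6·2 + 8·1 + 6·3 + 5·3 + 2·2 + 7·-1 + 9·1.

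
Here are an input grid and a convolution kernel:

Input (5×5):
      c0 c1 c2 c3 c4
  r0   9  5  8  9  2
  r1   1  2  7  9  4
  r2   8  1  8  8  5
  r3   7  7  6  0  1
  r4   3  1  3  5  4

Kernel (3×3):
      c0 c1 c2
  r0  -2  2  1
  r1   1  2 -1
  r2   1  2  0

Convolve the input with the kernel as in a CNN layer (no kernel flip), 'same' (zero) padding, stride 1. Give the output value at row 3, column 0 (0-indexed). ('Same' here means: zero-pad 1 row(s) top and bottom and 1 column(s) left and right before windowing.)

30

The receptive field on the zero-padded input at this output position is [0 8 1 / 0 7 7 / 0 3 1]. Elementwise product with the kernel and sum: 0·-2 + 8·2 + 1·1 + 0·1 + 7·2 + 7·-1 + 0·1 + 3·2.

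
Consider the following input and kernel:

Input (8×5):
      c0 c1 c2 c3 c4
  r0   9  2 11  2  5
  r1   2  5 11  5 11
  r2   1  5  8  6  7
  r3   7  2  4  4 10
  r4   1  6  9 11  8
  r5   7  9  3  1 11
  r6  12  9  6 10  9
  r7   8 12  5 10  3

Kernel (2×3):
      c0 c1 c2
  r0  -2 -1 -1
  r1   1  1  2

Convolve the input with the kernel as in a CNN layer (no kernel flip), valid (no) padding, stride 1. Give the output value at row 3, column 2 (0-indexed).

14

The receptive field on the input at this output position is [4 4 10 / 9 11 8]. Elementwise product with the kernel and sum: 4·-2 + 4·-1 + 10·-1 + 9·1 + 11·1 + 8·2.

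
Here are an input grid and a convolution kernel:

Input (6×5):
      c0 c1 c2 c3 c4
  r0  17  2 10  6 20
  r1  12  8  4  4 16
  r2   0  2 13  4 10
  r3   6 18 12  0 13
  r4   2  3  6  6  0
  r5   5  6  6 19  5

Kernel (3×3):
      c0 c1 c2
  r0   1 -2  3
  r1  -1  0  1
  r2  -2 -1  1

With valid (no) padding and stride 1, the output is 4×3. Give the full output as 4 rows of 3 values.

46 -17 50
3 -34 30
40 -36 18
0 -2 19

Output[0,0]: The receptive field on the input at this output position is [17 2 10 / 12 8 4 / 0 2 13]. Elementwise product with the kernel and sum: 17·1 + 2·-2 + 10·3 + 12·-1 + 4·1 + 0·-2 + 2·-1 + 13·1.
Output[0,1]: The receptive field on the input at this output position is [2 10 6 / 8 4 4 / 2 13 4]. Elementwise product with the kernel and sum: 2·1 + 10·-2 + 6·3 + 8·-1 + 4·1 + 2·-2 + 13·-1 + 4·1.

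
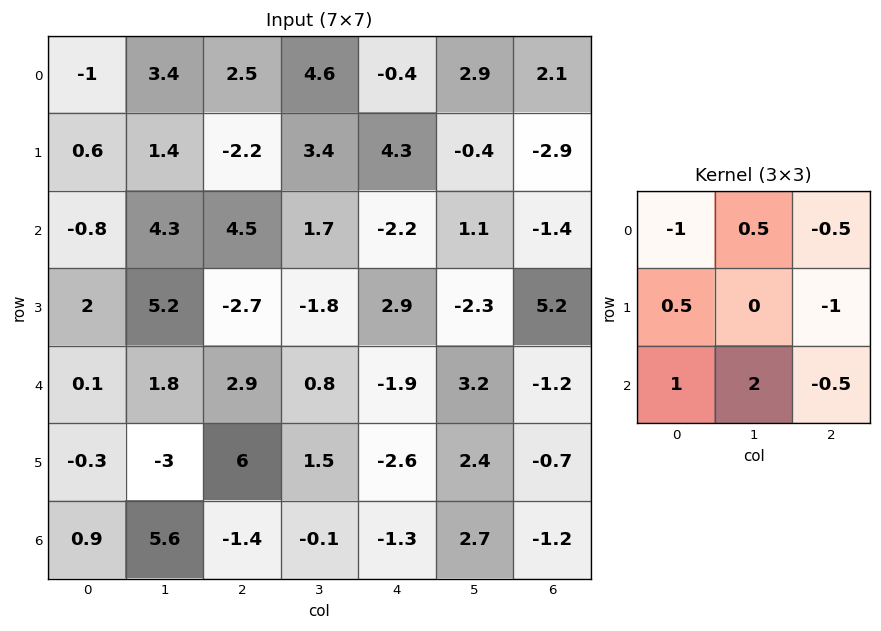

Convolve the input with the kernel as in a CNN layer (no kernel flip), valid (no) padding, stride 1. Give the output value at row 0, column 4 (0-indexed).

The receptive field on the input at this output position is [-0.4 2.9 2.1 / 4.3 -0.4 -2.9 / -2.2 1.1 -1.4]. Elementwise product with the kernel and sum: -0.4·-1 + 2.9·0.5 + 2.1·-0.5 + 4.3·0.5 + -2.9·-1 + -2.2·1 + 1.1·2 + -1.4·-0.5.

6.55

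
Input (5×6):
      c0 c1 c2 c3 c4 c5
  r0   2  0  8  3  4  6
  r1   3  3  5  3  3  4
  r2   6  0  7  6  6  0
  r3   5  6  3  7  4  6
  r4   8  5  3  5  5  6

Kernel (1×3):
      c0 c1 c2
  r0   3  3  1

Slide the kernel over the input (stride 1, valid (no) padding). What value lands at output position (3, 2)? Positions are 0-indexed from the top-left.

The receptive field on the input at this output position is [3 7 4]. Elementwise product with the kernel and sum: 3·3 + 7·3 + 4·1.

34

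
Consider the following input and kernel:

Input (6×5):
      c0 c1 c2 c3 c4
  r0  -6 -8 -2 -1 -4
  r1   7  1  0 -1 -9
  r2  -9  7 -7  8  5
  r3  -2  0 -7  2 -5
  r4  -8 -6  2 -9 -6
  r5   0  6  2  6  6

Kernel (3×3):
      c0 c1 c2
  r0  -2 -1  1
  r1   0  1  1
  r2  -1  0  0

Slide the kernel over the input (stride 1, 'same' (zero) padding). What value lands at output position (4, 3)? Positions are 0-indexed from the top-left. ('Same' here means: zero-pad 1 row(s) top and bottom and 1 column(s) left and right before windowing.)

-10

The receptive field on the zero-padded input at this output position is [-7 2 -5 / 2 -9 -6 / 2 6 6]. Elementwise product with the kernel and sum: -7·-2 + 2·-1 + -5·1 + -9·1 + -6·1 + 2·-1.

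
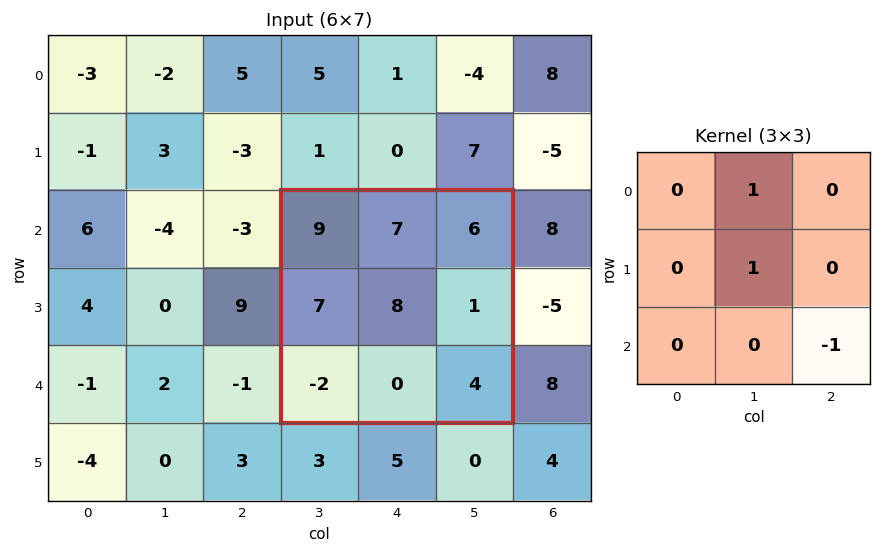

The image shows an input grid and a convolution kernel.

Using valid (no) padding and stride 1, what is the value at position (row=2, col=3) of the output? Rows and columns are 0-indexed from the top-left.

11

The receptive field on the input at this output position is [9 7 6 / 7 8 1 / -2 0 4]. Elementwise product with the kernel and sum: 7·1 + 8·1 + 4·-1.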